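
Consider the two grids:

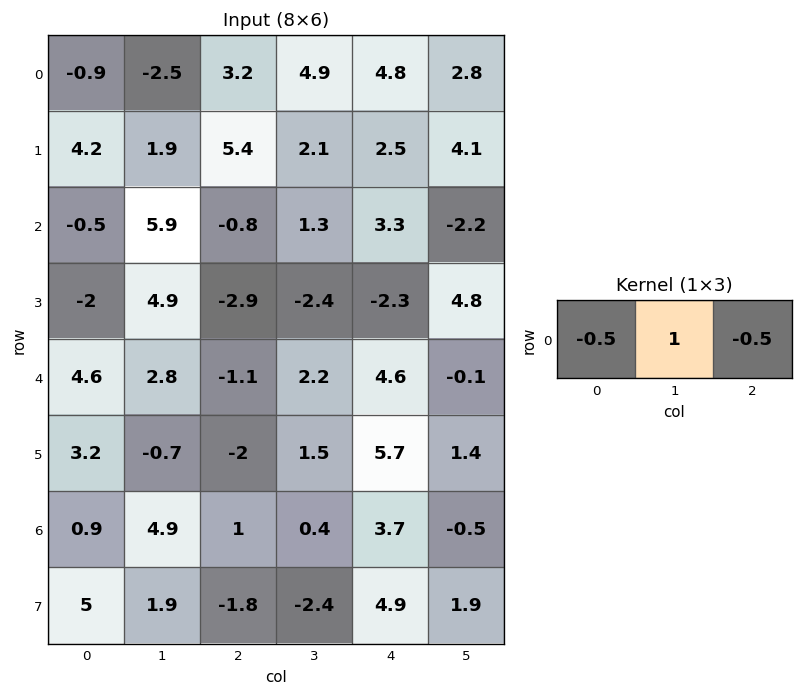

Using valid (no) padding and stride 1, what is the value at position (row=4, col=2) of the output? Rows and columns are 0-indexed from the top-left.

0.45

The receptive field on the input at this output position is [-1.1 2.2 4.6]. Elementwise product with the kernel and sum: -1.1·-0.5 + 2.2·1 + 4.6·-0.5.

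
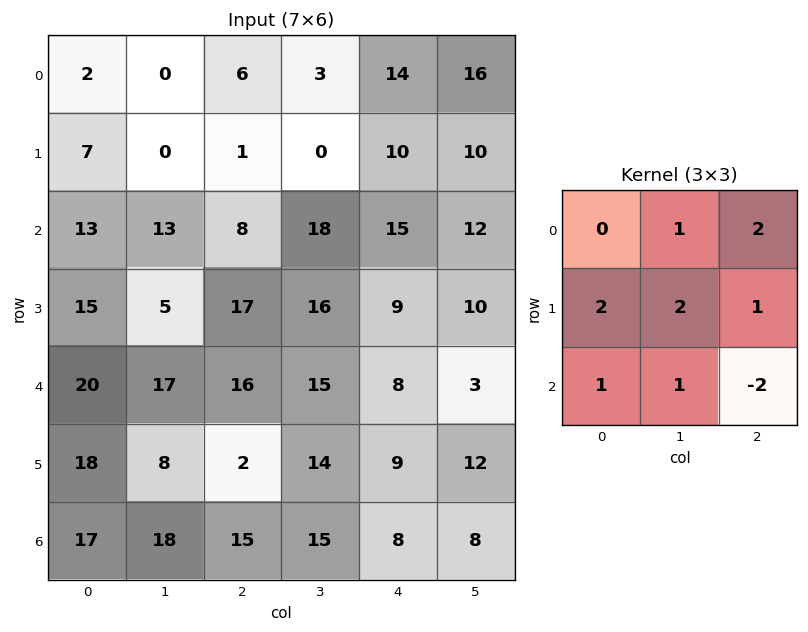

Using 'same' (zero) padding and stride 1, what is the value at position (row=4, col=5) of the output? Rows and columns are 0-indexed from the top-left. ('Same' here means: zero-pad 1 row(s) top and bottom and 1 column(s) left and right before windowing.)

53

The receptive field on the zero-padded input at this output position is [9 10 0 / 8 3 0 / 9 12 0]. Elementwise product with the kernel and sum: 10·1 + 0·2 + 8·2 + 3·2 + 0·1 + 9·1 + 12·1 + 0·-2.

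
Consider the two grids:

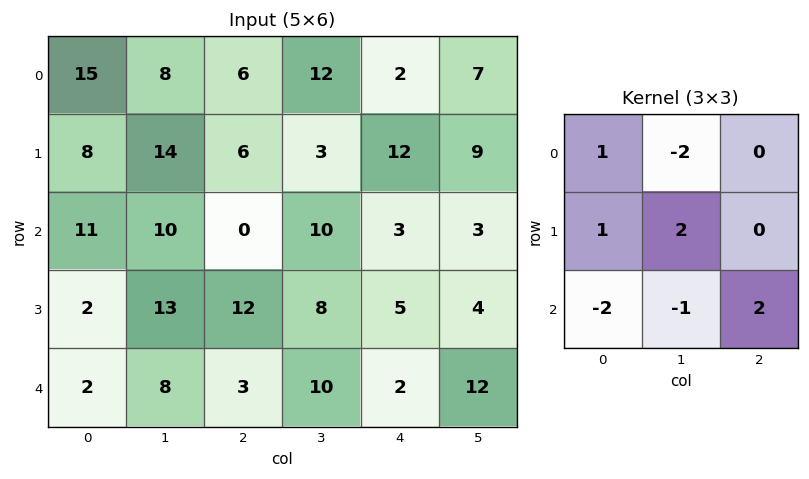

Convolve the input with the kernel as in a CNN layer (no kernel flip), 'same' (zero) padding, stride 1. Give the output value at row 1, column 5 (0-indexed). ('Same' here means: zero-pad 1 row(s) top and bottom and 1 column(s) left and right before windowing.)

The receptive field on the zero-padded input at this output position is [2 7 0 / 12 9 0 / 3 3 0]. Elementwise product with the kernel and sum: 2·1 + 7·-2 + 12·1 + 9·2 + 3·-2 + 3·-1 + 0·2.

9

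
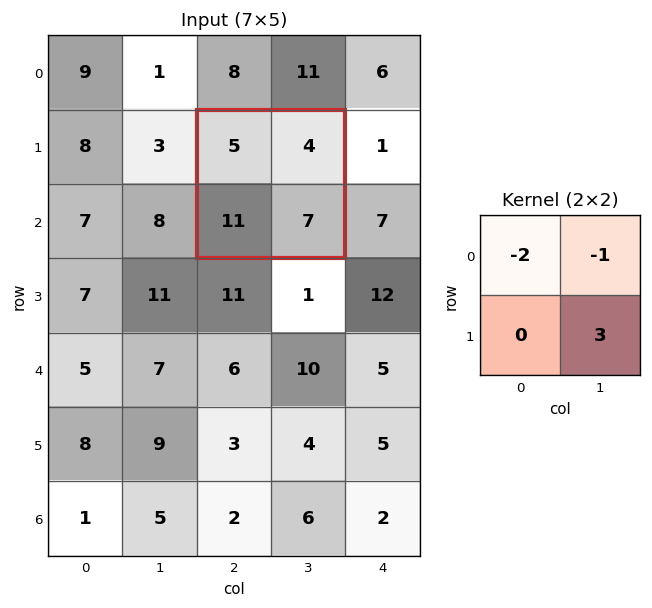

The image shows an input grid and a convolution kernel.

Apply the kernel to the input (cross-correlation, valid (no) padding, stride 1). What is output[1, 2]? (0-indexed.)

The receptive field on the input at this output position is [5 4 / 11 7]. Elementwise product with the kernel and sum: 5·-2 + 4·-1 + 7·3.

7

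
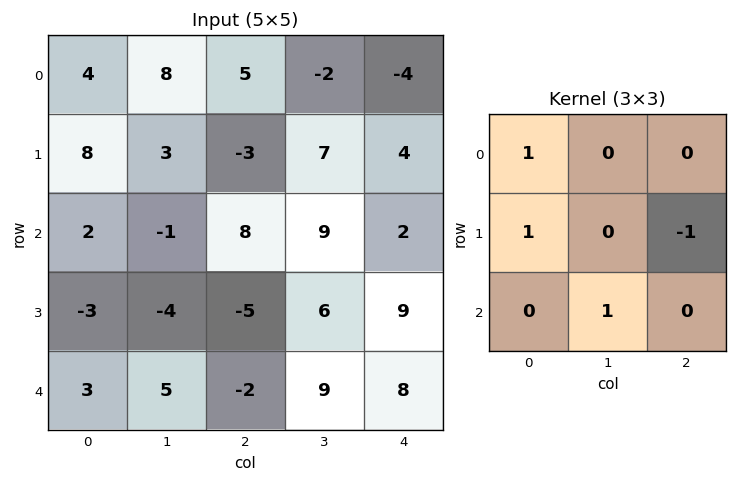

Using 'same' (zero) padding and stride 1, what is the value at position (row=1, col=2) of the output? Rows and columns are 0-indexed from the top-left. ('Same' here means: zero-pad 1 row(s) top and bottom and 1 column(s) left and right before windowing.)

The receptive field on the zero-padded input at this output position is [8 5 -2 / 3 -3 7 / -1 8 9]. Elementwise product with the kernel and sum: 8·1 + 3·1 + 7·-1 + 8·1.

12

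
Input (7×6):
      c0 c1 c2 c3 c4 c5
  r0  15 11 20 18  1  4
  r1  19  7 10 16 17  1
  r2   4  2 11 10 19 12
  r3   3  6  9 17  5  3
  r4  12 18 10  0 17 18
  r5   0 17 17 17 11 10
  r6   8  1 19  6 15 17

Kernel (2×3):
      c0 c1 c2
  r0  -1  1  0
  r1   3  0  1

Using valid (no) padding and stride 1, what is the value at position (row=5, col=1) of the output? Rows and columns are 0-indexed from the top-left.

9

The receptive field on the input at this output position is [17 17 17 / 1 19 6]. Elementwise product with the kernel and sum: 17·-1 + 17·1 + 1·3 + 6·1.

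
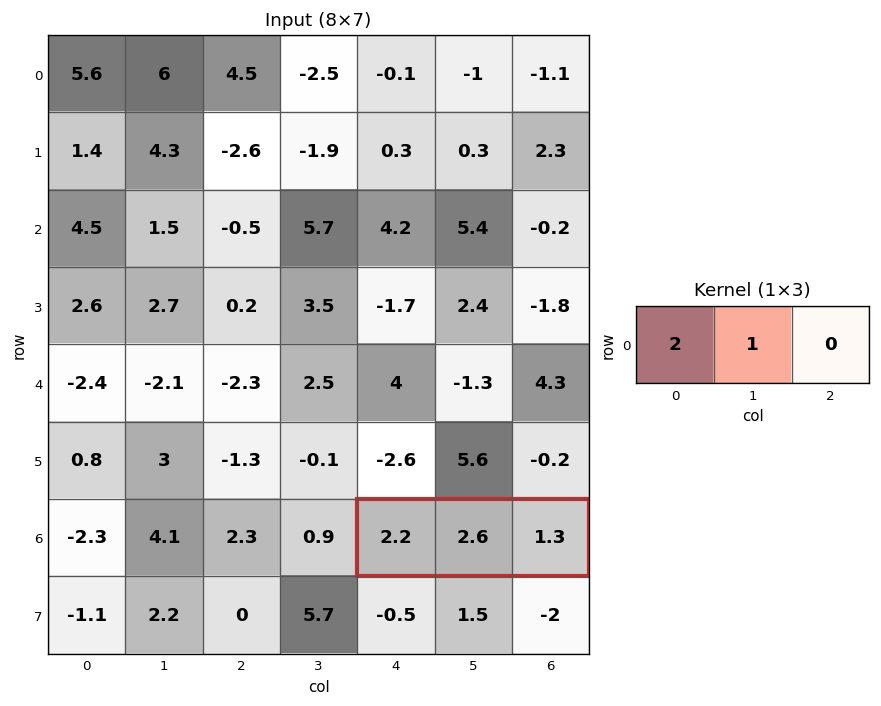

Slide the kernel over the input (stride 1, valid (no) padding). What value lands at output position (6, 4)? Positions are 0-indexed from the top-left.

7

The receptive field on the input at this output position is [2.2 2.6 1.3]. Elementwise product with the kernel and sum: 2.2·2 + 2.6·1.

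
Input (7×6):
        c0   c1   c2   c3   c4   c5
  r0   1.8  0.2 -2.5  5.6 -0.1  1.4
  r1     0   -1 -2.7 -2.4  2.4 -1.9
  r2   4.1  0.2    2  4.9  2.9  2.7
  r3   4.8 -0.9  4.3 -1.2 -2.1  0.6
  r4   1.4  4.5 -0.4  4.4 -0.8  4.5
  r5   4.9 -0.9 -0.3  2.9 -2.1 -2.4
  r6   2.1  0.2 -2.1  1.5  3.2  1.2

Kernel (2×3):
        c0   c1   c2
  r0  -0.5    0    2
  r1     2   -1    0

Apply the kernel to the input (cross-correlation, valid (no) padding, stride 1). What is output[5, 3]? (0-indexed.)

-6.45

The receptive field on the input at this output position is [2.9 -2.1 -2.4 / 1.5 3.2 1.2]. Elementwise product with the kernel and sum: 2.9·-0.5 + -2.4·2 + 1.5·2 + 3.2·-1.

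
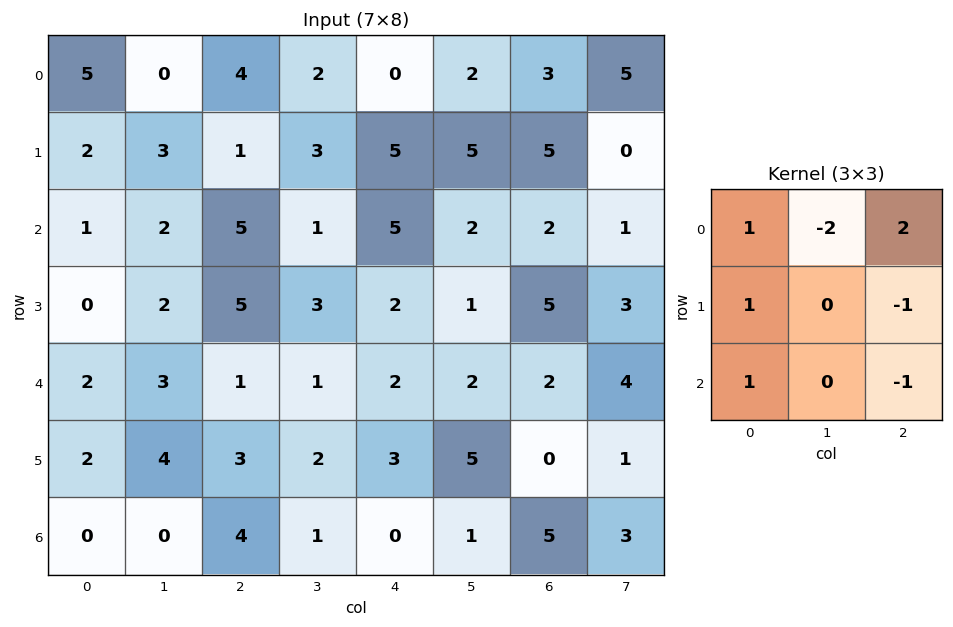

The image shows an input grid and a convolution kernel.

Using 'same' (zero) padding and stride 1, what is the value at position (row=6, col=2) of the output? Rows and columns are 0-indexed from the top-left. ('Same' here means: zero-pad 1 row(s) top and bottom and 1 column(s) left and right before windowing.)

1

The receptive field on the zero-padded input at this output position is [4 3 2 / 0 4 1 / 0 0 0]. Elementwise product with the kernel and sum: 4·1 + 3·-2 + 2·2 + 0·1 + 1·-1 + 0·1 + 0·-1.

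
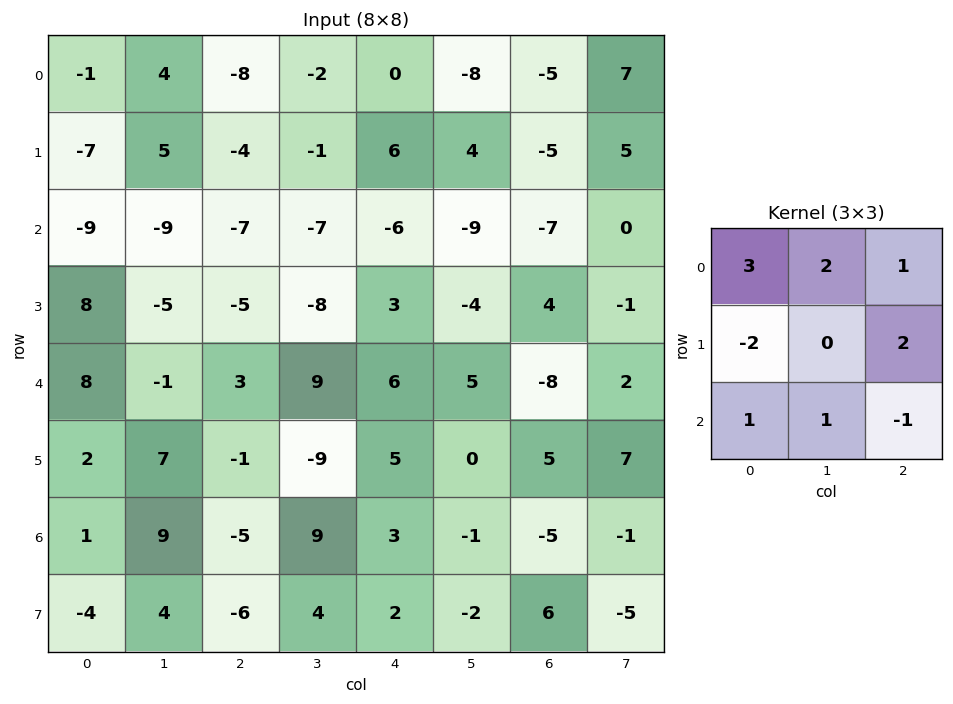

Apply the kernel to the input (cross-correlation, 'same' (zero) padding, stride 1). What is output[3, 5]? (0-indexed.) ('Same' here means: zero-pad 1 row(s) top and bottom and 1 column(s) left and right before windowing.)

-22

The receptive field on the zero-padded input at this output position is [-6 -9 -7 / 3 -4 4 / 6 5 -8]. Elementwise product with the kernel and sum: -6·3 + -9·2 + -7·1 + 3·-2 + 4·2 + 6·1 + 5·1 + -8·-1.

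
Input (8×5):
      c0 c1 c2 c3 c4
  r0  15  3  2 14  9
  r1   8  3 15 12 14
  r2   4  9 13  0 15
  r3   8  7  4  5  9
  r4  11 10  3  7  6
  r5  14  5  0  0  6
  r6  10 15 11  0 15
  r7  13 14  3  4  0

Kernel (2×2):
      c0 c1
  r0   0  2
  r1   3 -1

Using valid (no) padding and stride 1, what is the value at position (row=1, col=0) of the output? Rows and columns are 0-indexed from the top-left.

9

The receptive field on the input at this output position is [8 3 / 4 9]. Elementwise product with the kernel and sum: 3·2 + 4·3 + 9·-1.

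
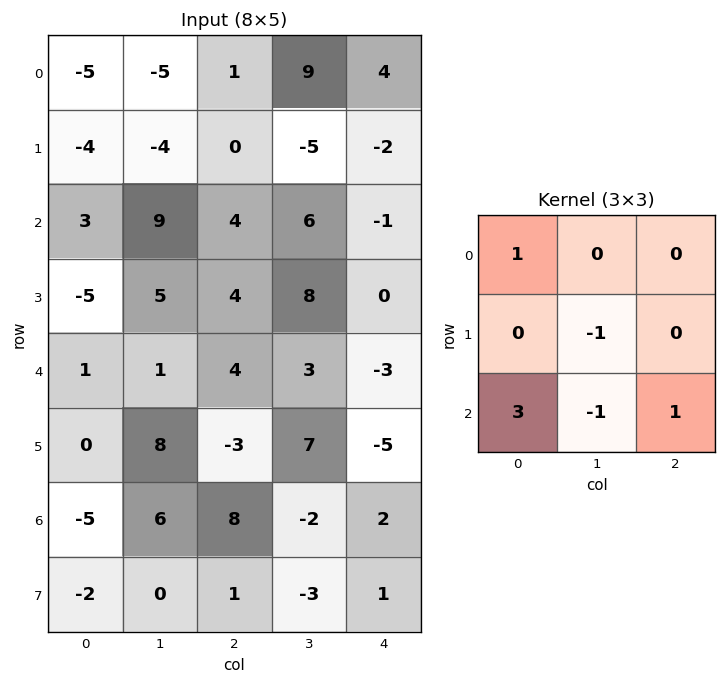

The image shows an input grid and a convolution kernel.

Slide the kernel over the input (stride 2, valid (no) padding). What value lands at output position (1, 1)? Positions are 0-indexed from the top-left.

The receptive field on the input at this output position is [4 6 -1 / 4 8 0 / 4 3 -3]. Elementwise product with the kernel and sum: 4·1 + 8·-1 + 4·3 + 3·-1 + -3·1.

2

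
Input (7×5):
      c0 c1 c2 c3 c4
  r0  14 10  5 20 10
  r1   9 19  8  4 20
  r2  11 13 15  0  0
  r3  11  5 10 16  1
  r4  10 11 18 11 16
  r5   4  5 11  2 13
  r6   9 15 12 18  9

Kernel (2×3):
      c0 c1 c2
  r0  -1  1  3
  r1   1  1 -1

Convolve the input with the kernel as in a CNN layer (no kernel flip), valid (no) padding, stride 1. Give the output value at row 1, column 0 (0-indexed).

43

The receptive field on the input at this output position is [9 19 8 / 11 13 15]. Elementwise product with the kernel and sum: 9·-1 + 19·1 + 8·3 + 11·1 + 13·1 + 15·-1.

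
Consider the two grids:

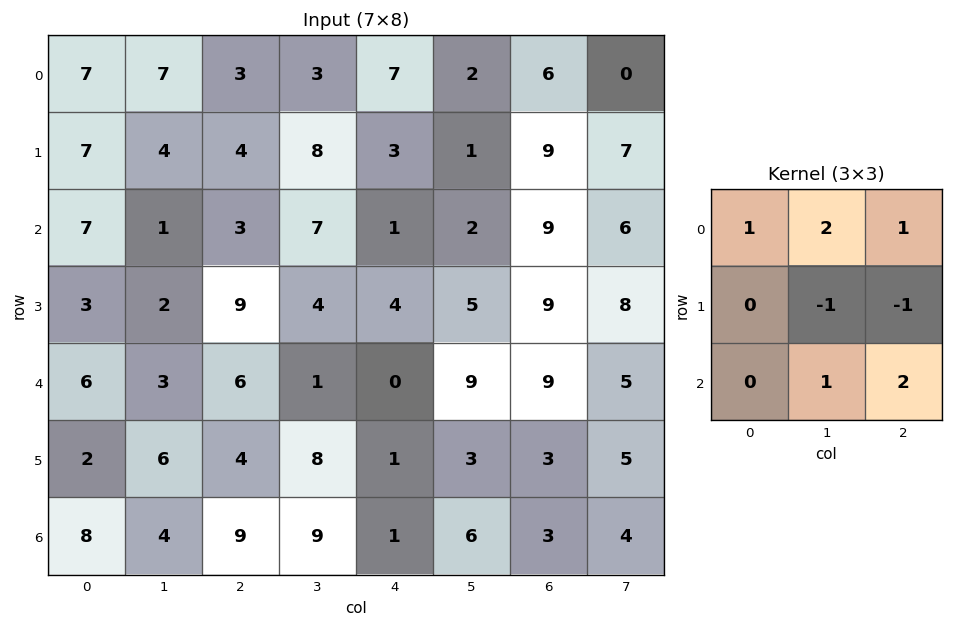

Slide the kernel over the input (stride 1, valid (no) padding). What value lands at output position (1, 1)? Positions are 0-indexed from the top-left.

The receptive field on the input at this output position is [4 4 8 / 1 3 7 / 2 9 4]. Elementwise product with the kernel and sum: 4·1 + 4·2 + 8·1 + 3·-1 + 7·-1 + 9·1 + 4·2.

27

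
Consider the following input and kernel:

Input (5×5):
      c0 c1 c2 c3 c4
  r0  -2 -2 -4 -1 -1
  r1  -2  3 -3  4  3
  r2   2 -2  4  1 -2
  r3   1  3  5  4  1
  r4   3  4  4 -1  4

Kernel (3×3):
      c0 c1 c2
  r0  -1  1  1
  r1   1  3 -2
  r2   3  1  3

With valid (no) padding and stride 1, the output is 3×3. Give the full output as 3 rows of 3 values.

25 -16 12
11 32 43
25 30 33

Output[0,0]: The receptive field on the input at this output position is [-2 -2 -4 / -2 3 -3 / 2 -2 4]. Elementwise product with the kernel and sum: -2·-1 + -2·1 + -4·1 + -2·1 + 3·3 + -3·-2 + 2·3 + -2·1 + 4·3.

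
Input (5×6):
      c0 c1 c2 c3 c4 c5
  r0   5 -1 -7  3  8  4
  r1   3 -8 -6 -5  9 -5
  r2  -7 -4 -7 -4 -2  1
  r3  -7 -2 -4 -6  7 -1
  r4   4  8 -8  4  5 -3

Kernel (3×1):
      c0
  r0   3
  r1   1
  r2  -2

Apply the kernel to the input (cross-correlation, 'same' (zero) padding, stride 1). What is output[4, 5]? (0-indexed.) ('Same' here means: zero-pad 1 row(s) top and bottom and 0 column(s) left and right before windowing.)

-6

The receptive field on the zero-padded input at this output position is [-1 / -3 / 0]. Elementwise product with the kernel and sum: -1·3 + -3·1 + 0·-2.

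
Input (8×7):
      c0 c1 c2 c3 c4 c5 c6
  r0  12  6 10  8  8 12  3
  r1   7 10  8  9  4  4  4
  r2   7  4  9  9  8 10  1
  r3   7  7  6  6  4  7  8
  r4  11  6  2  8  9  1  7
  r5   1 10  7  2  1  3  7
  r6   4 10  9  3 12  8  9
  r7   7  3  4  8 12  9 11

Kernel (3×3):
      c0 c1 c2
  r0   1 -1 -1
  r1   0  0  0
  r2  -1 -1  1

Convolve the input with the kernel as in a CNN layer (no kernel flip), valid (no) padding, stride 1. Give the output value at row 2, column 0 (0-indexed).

The receptive field on the input at this output position is [7 4 9 / 7 7 6 / 11 6 2]. Elementwise product with the kernel and sum: 7·1 + 4·-1 + 9·-1 + 11·-1 + 6·-1 + 2·1.

-21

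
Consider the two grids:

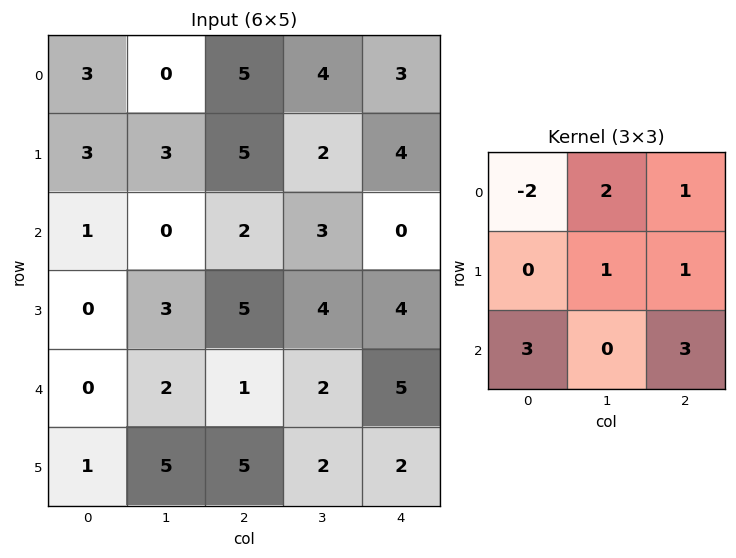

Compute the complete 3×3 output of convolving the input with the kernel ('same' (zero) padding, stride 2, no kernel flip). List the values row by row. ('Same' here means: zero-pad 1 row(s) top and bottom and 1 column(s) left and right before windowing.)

Output[0,0]: The receptive field on the zero-padded input at this output position is [0 0 0 / 0 3 0 / 0 3 3]. Elementwise product with the kernel and sum: 0·-2 + 0·2 + 0·1 + 3·1 + 0·1 + 0·3 + 3·3.

12 24 9
19 32 16
20 32 11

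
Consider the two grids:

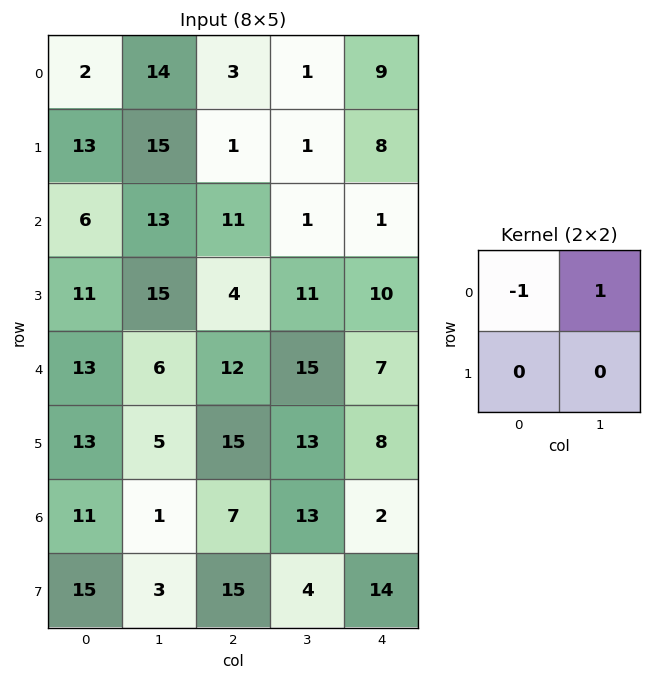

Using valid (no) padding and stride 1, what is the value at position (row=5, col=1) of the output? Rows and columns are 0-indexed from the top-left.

10

The receptive field on the input at this output position is [5 15 / 1 7]. Elementwise product with the kernel and sum: 5·-1 + 15·1.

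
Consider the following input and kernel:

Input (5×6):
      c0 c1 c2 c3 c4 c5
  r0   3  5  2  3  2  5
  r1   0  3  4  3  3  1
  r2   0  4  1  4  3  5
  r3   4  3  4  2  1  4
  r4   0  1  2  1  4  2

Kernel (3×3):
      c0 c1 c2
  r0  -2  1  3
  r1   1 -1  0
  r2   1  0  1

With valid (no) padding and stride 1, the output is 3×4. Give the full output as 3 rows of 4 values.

Output[0,0]: The receptive field on the input at this output position is [3 5 2 / 0 3 4 / 0 4 1]. Elementwise product with the kernel and sum: 3·-2 + 5·1 + 2·3 + 0·1 + 3·-1 + 0·1 + 1·1.
Output[0,1]: The receptive field on the input at this output position is [5 2 3 / 3 4 3 / 4 1 4]. Elementwise product with the kernel and sum: 5·-2 + 2·1 + 3·3 + 3·1 + 4·-1 + 4·1 + 4·1.

3 8 10 20
19 15 6 7
10 6 19 14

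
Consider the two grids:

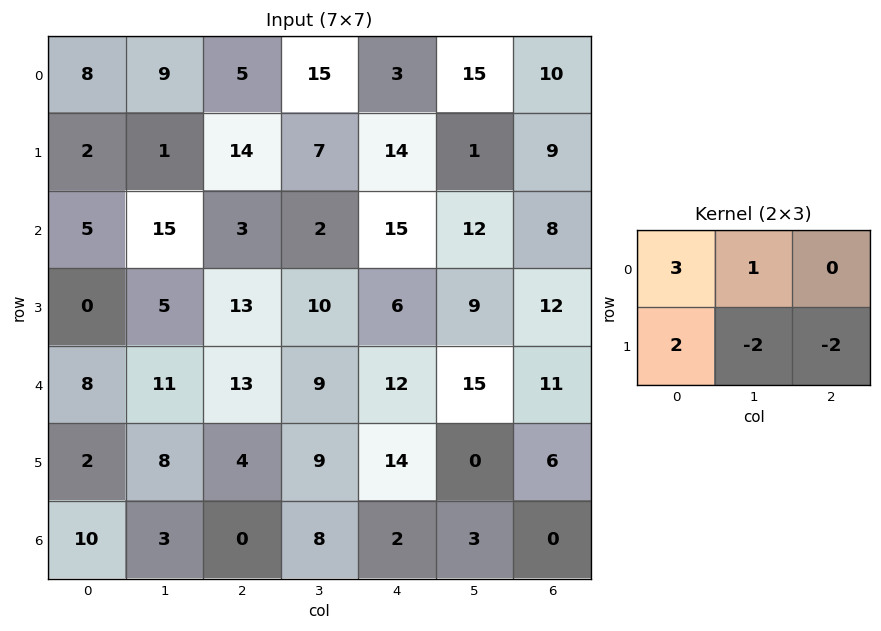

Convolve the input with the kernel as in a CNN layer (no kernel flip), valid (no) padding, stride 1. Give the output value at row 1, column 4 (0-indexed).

The receptive field on the input at this output position is [14 1 9 / 15 12 8]. Elementwise product with the kernel and sum: 14·3 + 1·1 + 15·2 + 12·-2 + 8·-2.

33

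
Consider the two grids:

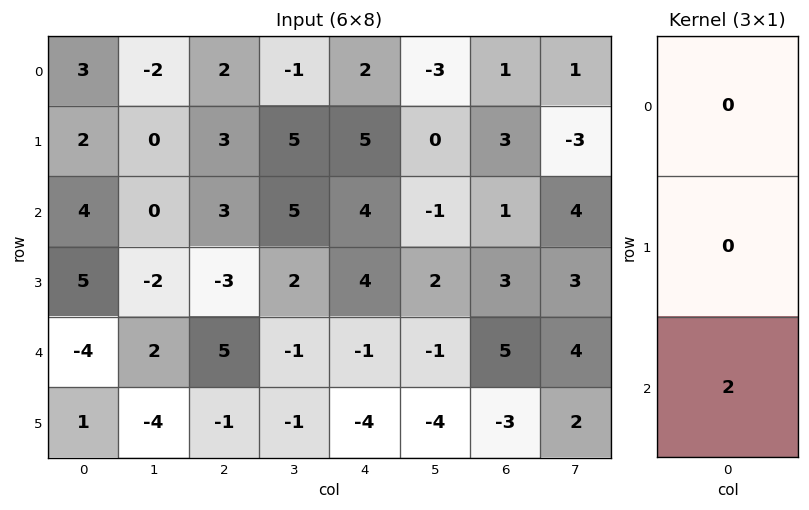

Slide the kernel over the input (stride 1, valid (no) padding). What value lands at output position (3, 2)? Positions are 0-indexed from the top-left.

-2

The receptive field on the input at this output position is [-3 / 5 / -1]. Elementwise product with the kernel and sum: -1·2.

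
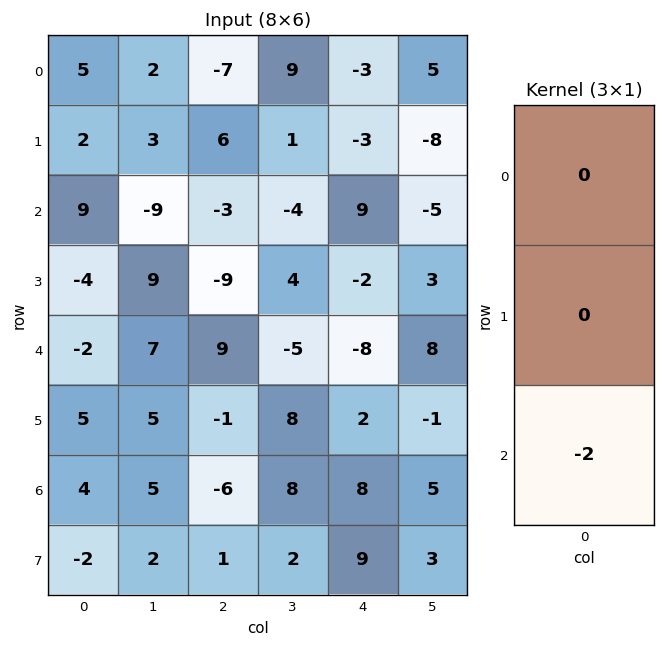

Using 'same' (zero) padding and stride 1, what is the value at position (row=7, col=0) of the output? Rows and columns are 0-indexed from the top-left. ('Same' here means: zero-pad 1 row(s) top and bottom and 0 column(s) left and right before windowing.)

0

The receptive field on the zero-padded input at this output position is [4 / -2 / 0]. Elementwise product with the kernel and sum: 0·-2.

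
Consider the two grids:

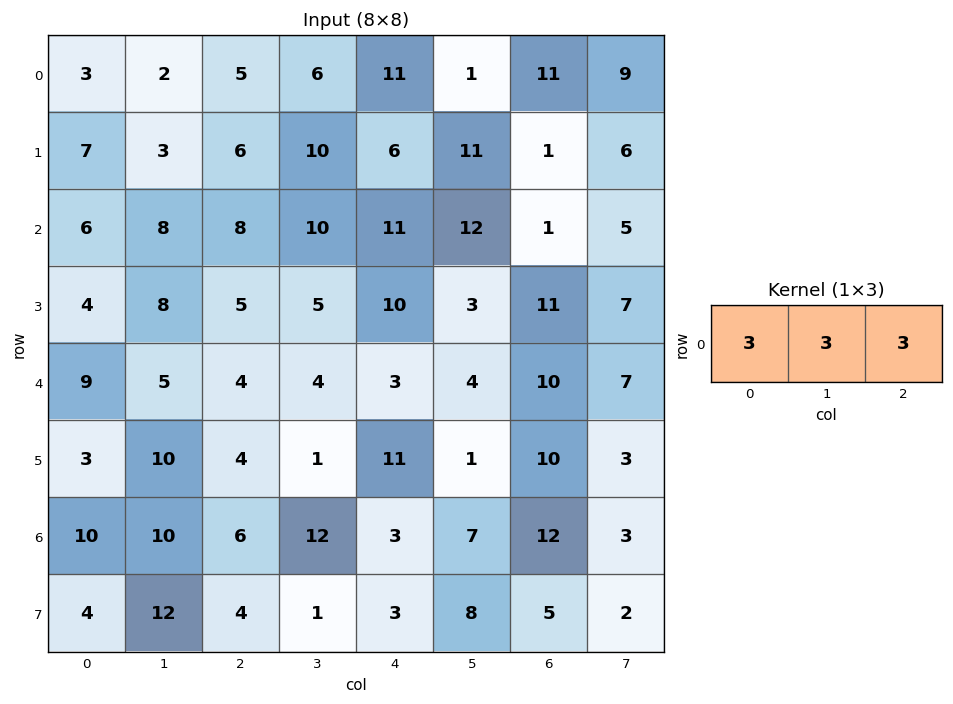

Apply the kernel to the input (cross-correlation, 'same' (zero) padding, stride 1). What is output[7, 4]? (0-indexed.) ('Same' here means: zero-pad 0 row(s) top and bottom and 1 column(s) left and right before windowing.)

The receptive field on the zero-padded input at this output position is [1 3 8]. Elementwise product with the kernel and sum: 1·3 + 3·3 + 8·3.

36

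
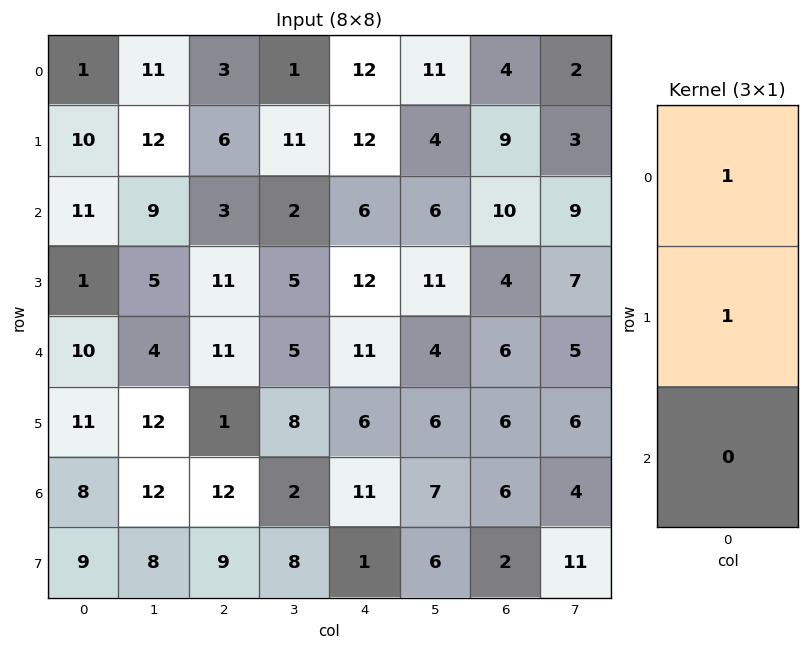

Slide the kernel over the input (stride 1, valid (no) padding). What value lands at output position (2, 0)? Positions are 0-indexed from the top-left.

The receptive field on the input at this output position is [11 / 1 / 10]. Elementwise product with the kernel and sum: 11·1 + 1·1.

12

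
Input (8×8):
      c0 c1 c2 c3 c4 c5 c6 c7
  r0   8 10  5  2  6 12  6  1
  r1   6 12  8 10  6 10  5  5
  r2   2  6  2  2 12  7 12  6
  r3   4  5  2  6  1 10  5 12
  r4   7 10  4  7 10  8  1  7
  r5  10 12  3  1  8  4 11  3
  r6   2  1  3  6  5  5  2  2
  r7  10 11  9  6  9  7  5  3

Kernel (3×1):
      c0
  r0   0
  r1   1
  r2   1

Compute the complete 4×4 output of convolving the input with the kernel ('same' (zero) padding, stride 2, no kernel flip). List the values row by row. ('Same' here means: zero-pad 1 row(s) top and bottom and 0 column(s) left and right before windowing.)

Output[0,0]: The receptive field on the zero-padded input at this output position is [0 / 8 / 6]. Elementwise product with the kernel and sum: 8·1 + 6·1.
Output[0,1]: The receptive field on the zero-padded input at this output position is [0 / 5 / 8]. Elementwise product with the kernel and sum: 5·1 + 8·1.

14 13 12 11
6 4 13 17
17 7 18 12
12 12 14 7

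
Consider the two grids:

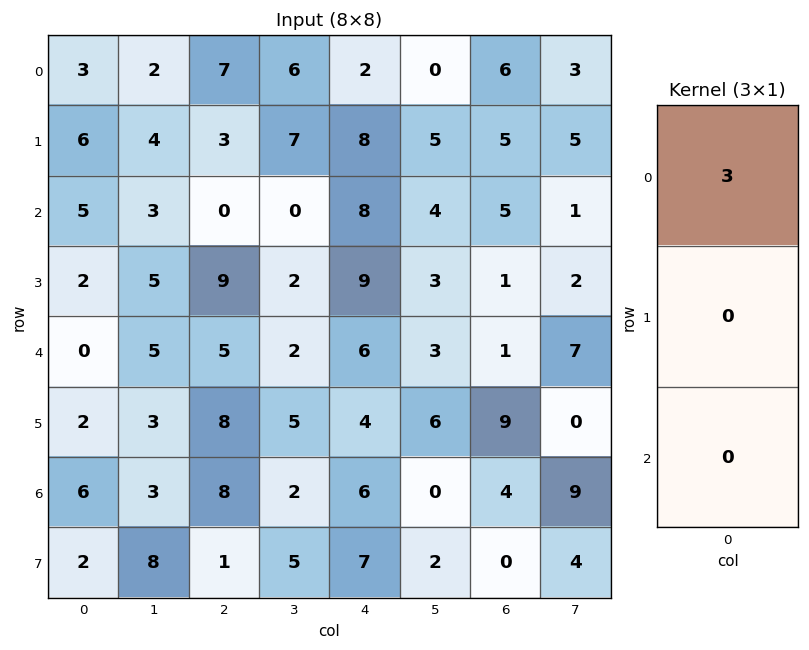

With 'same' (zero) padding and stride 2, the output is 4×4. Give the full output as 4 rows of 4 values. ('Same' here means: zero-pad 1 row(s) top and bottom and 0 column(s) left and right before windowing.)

0 0 0 0
18 9 24 15
6 27 27 3
6 24 12 27

Output[0,0]: The receptive field on the zero-padded input at this output position is [0 / 3 / 6]. Elementwise product with the kernel and sum: 0·3.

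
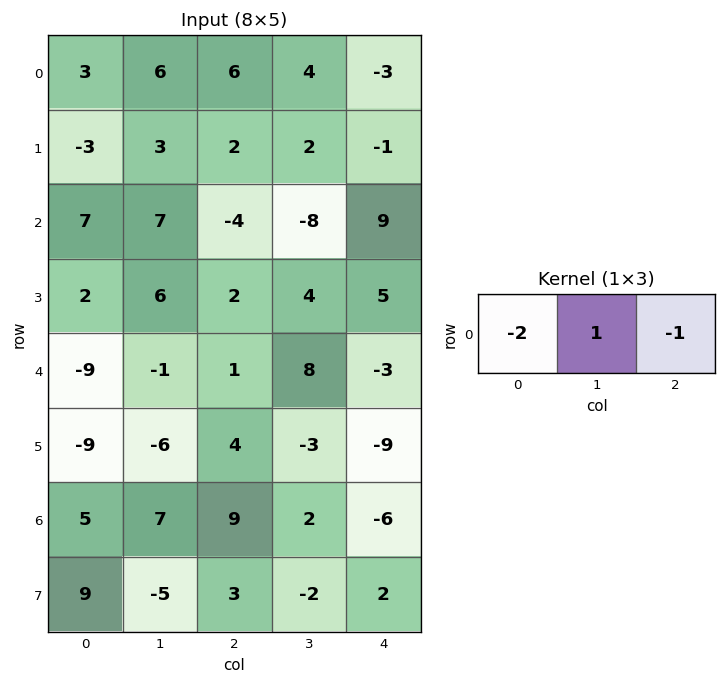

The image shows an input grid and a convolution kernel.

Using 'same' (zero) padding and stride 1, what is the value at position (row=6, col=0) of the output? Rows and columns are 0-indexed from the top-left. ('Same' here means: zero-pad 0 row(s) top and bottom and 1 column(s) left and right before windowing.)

The receptive field on the zero-padded input at this output position is [0 5 7]. Elementwise product with the kernel and sum: 0·-2 + 5·1 + 7·-1.

-2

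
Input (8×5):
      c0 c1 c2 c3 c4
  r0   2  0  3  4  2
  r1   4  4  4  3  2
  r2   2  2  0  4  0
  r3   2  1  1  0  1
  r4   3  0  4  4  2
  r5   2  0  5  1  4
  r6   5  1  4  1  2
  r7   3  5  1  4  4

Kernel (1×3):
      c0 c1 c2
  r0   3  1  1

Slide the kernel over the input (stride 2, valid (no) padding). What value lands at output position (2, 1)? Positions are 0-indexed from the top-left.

The receptive field on the input at this output position is [4 4 2]. Elementwise product with the kernel and sum: 4·3 + 4·1 + 2·1.

18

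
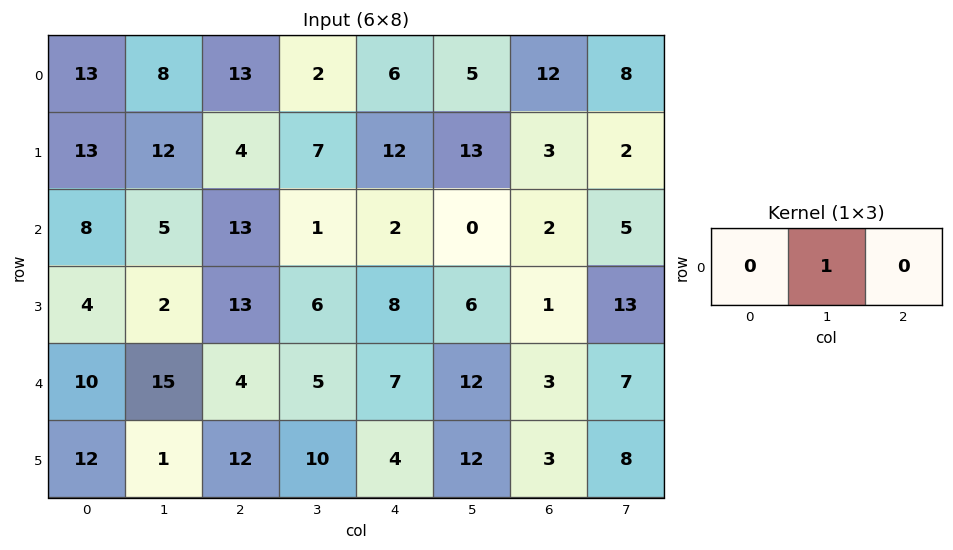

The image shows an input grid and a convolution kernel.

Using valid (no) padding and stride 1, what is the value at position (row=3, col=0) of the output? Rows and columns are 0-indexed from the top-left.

The receptive field on the input at this output position is [4 2 13]. Elementwise product with the kernel and sum: 2·1.

2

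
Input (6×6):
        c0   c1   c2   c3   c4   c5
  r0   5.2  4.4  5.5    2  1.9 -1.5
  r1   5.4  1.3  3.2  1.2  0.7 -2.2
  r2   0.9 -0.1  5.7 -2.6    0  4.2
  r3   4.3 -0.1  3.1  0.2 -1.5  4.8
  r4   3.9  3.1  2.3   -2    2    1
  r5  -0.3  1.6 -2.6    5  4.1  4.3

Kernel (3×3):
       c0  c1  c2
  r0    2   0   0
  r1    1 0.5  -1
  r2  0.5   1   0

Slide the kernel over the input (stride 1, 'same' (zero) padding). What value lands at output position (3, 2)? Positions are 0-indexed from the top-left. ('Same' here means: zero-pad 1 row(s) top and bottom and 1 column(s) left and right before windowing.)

4.9

The receptive field on the zero-padded input at this output position is [-0.1 5.7 -2.6 / -0.1 3.1 0.2 / 3.1 2.3 -2]. Elementwise product with the kernel and sum: -0.1·2 + -0.1·1 + 3.1·0.5 + 0.2·-1 + 3.1·0.5 + 2.3·1.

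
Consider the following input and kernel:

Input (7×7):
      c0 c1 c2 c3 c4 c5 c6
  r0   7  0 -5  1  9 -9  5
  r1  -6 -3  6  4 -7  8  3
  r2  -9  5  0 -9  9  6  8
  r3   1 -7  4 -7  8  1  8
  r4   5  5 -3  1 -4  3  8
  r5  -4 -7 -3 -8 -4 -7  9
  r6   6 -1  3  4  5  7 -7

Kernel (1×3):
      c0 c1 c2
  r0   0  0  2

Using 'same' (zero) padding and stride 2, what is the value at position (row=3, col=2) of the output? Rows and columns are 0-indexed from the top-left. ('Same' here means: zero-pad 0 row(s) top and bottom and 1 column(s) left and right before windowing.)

14

The receptive field on the zero-padded input at this output position is [4 5 7]. Elementwise product with the kernel and sum: 7·2.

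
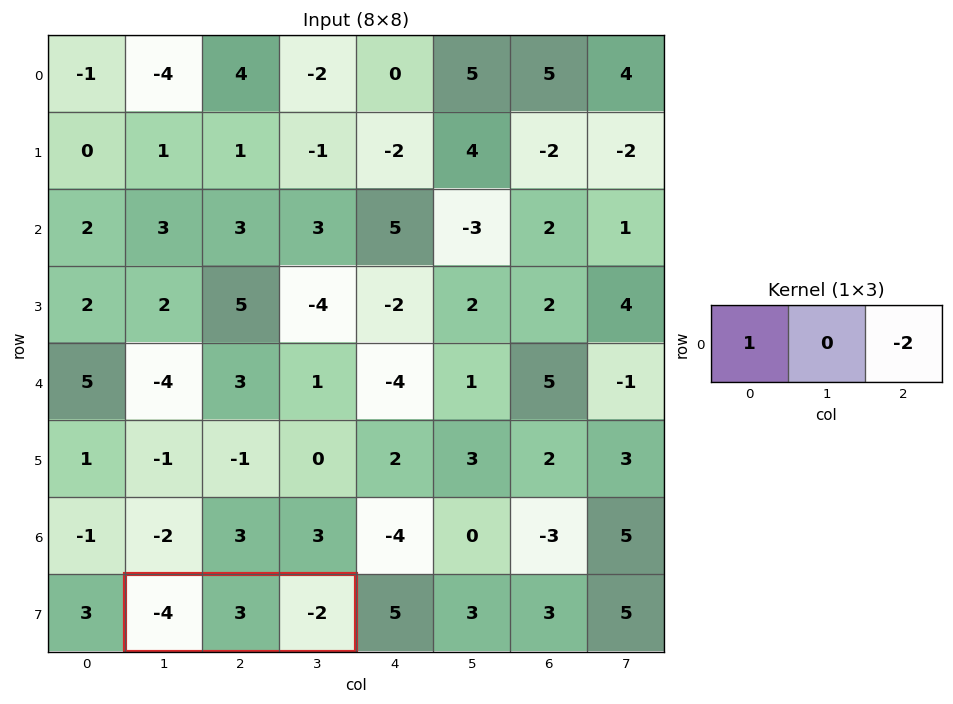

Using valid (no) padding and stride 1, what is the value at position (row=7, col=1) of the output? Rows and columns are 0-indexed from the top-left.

0

The receptive field on the input at this output position is [-4 3 -2]. Elementwise product with the kernel and sum: -4·1 + -2·-2.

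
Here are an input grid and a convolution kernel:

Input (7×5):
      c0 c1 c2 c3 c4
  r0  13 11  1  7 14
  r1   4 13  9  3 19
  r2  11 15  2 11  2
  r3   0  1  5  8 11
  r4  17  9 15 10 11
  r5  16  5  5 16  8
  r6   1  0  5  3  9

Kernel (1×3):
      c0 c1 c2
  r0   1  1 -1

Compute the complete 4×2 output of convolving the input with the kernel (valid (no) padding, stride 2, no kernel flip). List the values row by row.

23 -6
24 11
11 14
-4 -1

Output[0,0]: The receptive field on the input at this output position is [13 11 1]. Elementwise product with the kernel and sum: 13·1 + 11·1 + 1·-1.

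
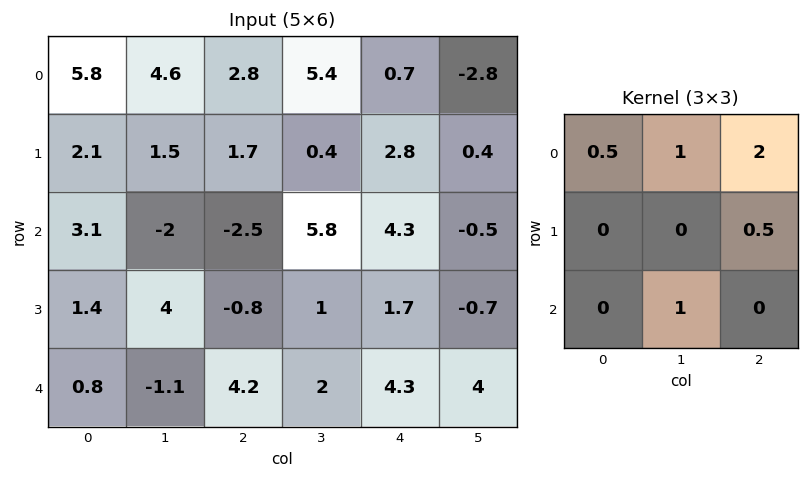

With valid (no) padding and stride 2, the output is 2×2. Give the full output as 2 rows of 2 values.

Output[0,0]: The receptive field on the input at this output position is [5.8 4.6 2.8 / 2.1 1.5 1.7 / 3.1 -2 -2.5]. Elementwise product with the kernel and sum: 5.8·0.5 + 4.6·1 + 2.8·2 + 1.7·0.5 + -2·1.
Output[0,1]: The receptive field on the input at this output position is [2.8 5.4 0.7 / 1.7 0.4 2.8 / -2.5 5.8 4.3]. Elementwise product with the kernel and sum: 2.8·0.5 + 5.4·1 + 0.7·2 + 2.8·0.5 + 5.8·1.

11.95 15.4
-6.95 16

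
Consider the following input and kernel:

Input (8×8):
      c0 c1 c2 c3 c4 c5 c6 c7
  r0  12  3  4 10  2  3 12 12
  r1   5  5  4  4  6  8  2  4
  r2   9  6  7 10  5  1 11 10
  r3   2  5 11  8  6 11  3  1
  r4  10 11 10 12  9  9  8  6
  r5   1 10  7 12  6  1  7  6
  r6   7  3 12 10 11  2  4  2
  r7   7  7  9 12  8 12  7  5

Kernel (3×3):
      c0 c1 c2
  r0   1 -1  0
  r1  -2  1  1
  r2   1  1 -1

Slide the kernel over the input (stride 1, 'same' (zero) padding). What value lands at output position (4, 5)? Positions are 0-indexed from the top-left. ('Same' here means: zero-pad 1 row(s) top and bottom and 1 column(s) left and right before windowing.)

The receptive field on the zero-padded input at this output position is [6 11 3 / 9 9 8 / 6 1 7]. Elementwise product with the kernel and sum: 6·1 + 11·-1 + 9·-2 + 9·1 + 8·1 + 6·1 + 1·1 + 7·-1.

-6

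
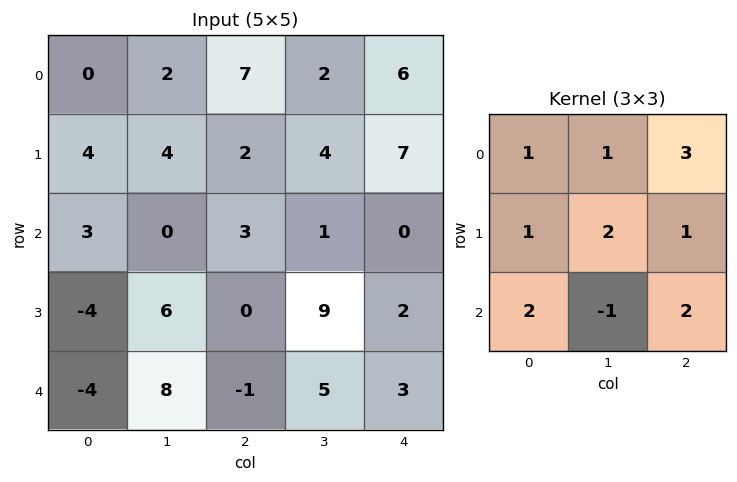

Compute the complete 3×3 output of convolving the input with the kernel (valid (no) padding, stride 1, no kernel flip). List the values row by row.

Output[0,0]: The receptive field on the input at this output position is [0 2 7 / 4 4 2 / 3 0 3]. Elementwise product with the kernel and sum: 0·1 + 2·1 + 7·3 + 4·1 + 4·2 + 2·1 + 3·2 + 0·-1 + 3·2.
Output[0,1]: The receptive field on the input at this output position is [2 7 2 / 4 2 4 / 0 3 1]. Elementwise product with the kernel and sum: 2·1 + 7·1 + 2·3 + 4·1 + 2·2 + 4·1 + 0·2 + 3·-1 + 1·2.

49 26 49
6 55 27
2 48 23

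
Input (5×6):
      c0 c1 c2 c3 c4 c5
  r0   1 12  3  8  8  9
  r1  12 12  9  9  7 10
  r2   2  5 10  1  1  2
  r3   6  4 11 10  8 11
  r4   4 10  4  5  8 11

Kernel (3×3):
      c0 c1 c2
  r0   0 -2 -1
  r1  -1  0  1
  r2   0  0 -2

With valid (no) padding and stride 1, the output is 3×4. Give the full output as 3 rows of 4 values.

Output[0,0]: The receptive field on the input at this output position is [1 12 3 / 12 12 9 / 2 5 10]. Elementwise product with the kernel and sum: 12·-2 + 3·-1 + 12·-1 + 9·1 + 10·-2.
Output[0,1]: The receptive field on the input at this output position is [12 3 8 / 12 9 9 / 5 10 1]. Elementwise product with the kernel and sum: 3·-2 + 8·-1 + 12·-1 + 9·1 + 1·-2.

-50 -19 -28 -28
-47 -51 -50 -45
-23 -25 -22 -25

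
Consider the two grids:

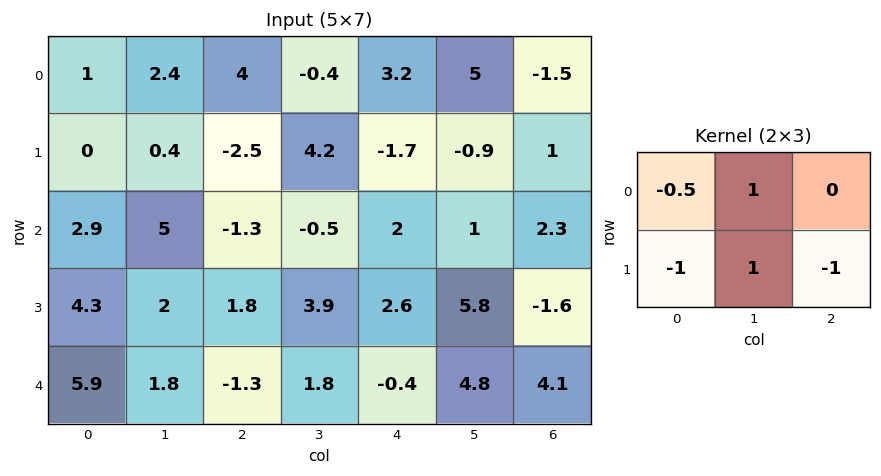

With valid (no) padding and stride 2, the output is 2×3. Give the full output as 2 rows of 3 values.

4.8 6 3.2
-0.55 -0.35 4.8

Output[0,0]: The receptive field on the input at this output position is [1 2.4 4 / 0 0.4 -2.5]. Elementwise product with the kernel and sum: 1·-0.5 + 2.4·1 + 0·-1 + 0.4·1 + -2.5·-1.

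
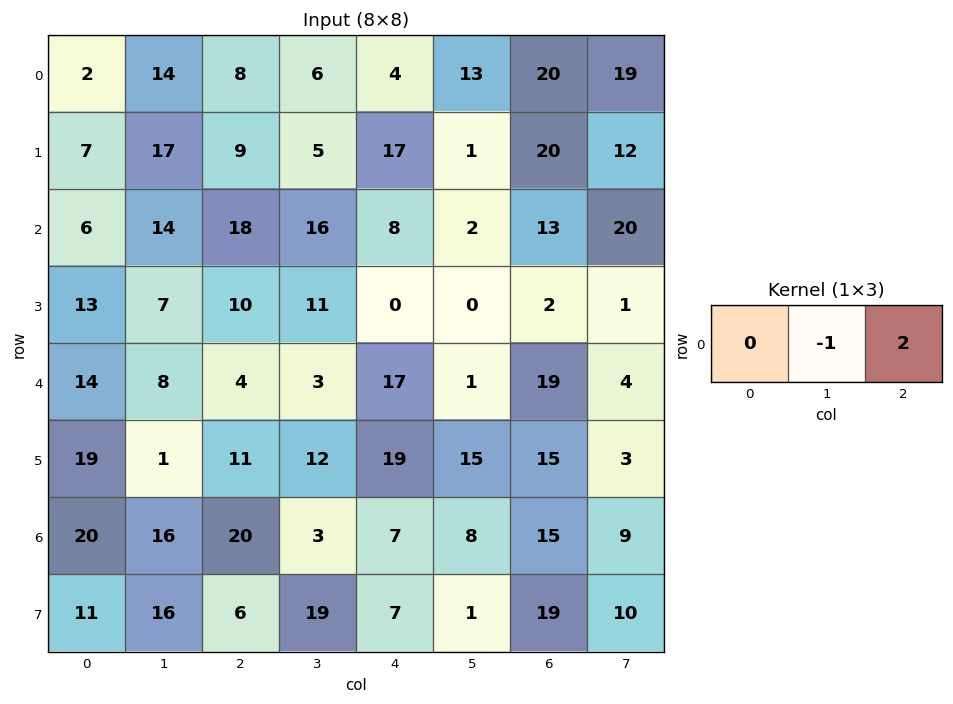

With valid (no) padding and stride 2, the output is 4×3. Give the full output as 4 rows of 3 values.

2 2 27
22 0 24
0 31 37
24 11 22

Output[0,0]: The receptive field on the input at this output position is [2 14 8]. Elementwise product with the kernel and sum: 14·-1 + 8·2.
Output[0,1]: The receptive field on the input at this output position is [8 6 4]. Elementwise product with the kernel and sum: 6·-1 + 4·2.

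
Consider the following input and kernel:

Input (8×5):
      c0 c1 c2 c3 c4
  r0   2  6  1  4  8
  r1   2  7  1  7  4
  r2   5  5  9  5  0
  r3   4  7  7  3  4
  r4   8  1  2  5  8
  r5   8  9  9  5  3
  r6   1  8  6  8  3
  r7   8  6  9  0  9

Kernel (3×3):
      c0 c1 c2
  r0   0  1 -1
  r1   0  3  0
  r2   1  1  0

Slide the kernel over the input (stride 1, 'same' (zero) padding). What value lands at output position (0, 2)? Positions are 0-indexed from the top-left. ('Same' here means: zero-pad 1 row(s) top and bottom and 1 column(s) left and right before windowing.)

The receptive field on the zero-padded input at this output position is [0 0 0 / 6 1 4 / 7 1 7]. Elementwise product with the kernel and sum: 0·1 + 0·-1 + 1·3 + 7·1 + 1·1.

11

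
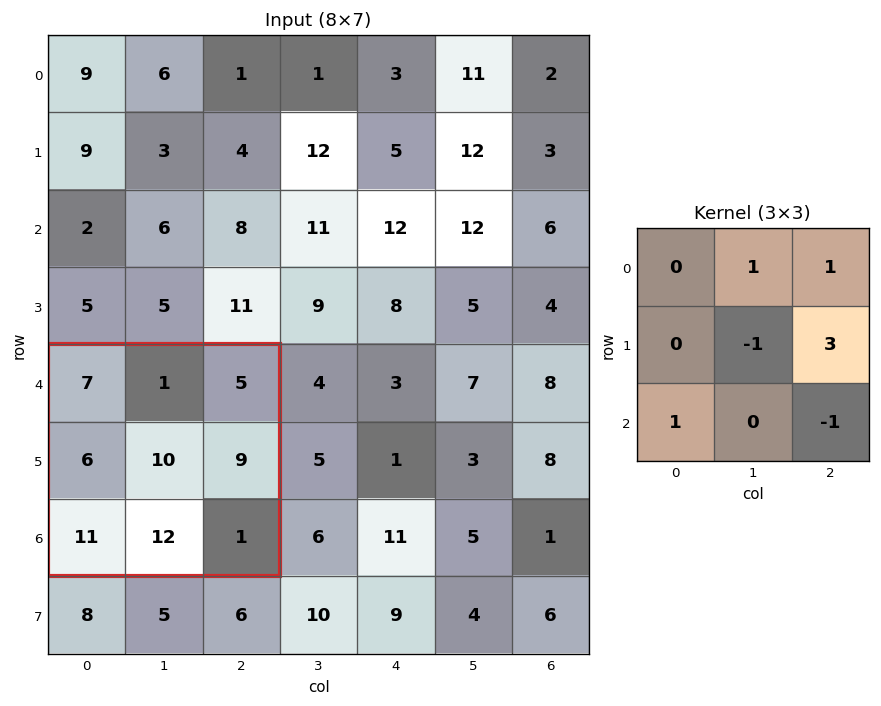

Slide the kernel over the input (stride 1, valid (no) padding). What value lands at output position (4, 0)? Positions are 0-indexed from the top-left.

The receptive field on the input at this output position is [7 1 5 / 6 10 9 / 11 12 1]. Elementwise product with the kernel and sum: 1·1 + 5·1 + 10·-1 + 9·3 + 11·1 + 1·-1.

33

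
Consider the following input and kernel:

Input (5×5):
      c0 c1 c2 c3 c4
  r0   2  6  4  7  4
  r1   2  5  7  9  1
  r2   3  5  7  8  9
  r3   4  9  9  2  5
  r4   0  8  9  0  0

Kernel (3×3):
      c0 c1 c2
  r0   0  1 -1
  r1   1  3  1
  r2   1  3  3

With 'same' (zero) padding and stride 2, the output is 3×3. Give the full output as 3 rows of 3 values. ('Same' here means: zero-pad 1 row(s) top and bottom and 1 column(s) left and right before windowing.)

33 78 31
50 74 53
3 42 5

Output[0,0]: The receptive field on the zero-padded input at this output position is [0 0 0 / 0 2 6 / 0 2 5]. Elementwise product with the kernel and sum: 0·1 + 0·-1 + 0·1 + 2·3 + 6·1 + 0·1 + 2·3 + 5·3.
Output[0,1]: The receptive field on the zero-padded input at this output position is [0 0 0 / 6 4 7 / 5 7 9]. Elementwise product with the kernel and sum: 0·1 + 0·-1 + 6·1 + 4·3 + 7·1 + 5·1 + 7·3 + 9·3.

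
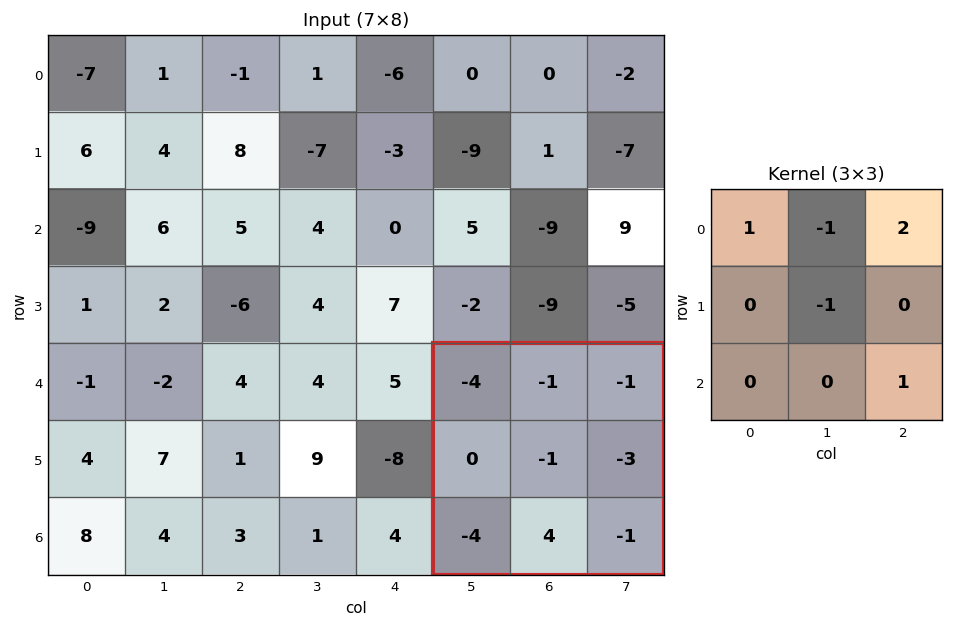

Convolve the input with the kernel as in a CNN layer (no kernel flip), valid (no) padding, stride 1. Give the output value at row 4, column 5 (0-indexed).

The receptive field on the input at this output position is [-4 -1 -1 / 0 -1 -3 / -4 4 -1]. Elementwise product with the kernel and sum: -4·1 + -1·-1 + -1·2 + -1·-1 + -1·1.

-5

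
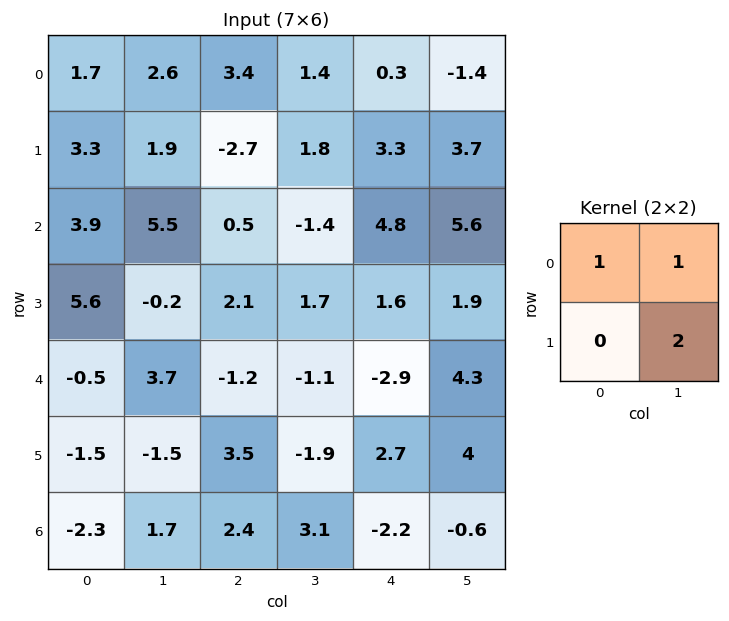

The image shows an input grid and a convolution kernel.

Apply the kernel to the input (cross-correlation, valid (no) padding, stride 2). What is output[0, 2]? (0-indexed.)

The receptive field on the input at this output position is [0.3 -1.4 / 3.3 3.7]. Elementwise product with the kernel and sum: 0.3·1 + -1.4·1 + 3.7·2.

6.3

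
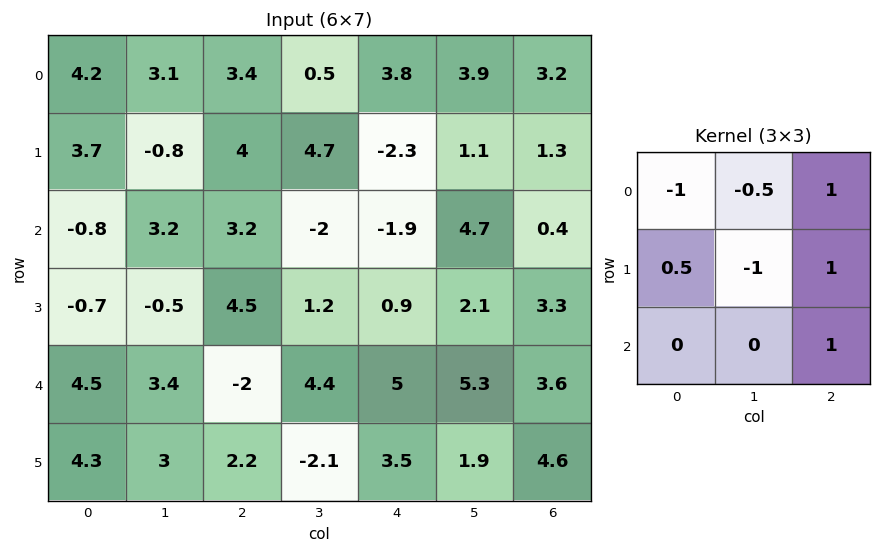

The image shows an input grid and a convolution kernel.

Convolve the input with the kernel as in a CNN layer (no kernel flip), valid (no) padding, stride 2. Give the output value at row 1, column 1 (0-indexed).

The receptive field on the input at this output position is [3.2 -2 -1.9 / 4.5 1.2 0.9 / -2 4.4 5]. Elementwise product with the kernel and sum: 3.2·-1 + -2·-0.5 + -1.9·1 + 4.5·0.5 + 1.2·-1 + 0.9·1 + 5·1.

2.85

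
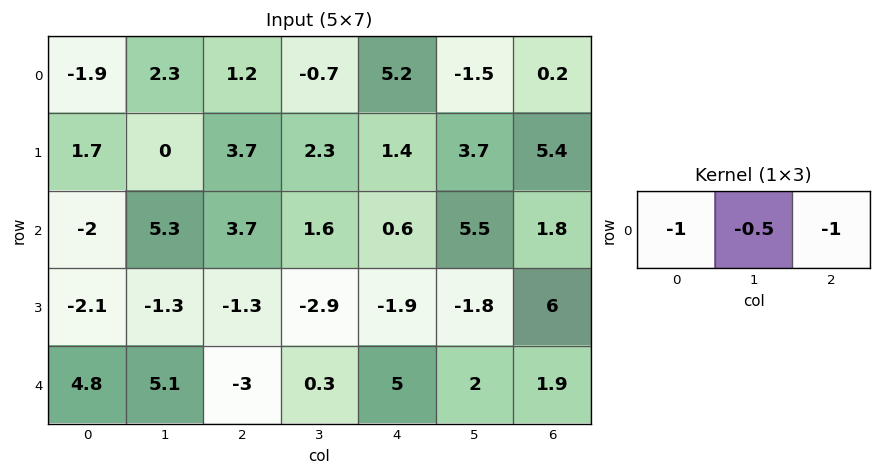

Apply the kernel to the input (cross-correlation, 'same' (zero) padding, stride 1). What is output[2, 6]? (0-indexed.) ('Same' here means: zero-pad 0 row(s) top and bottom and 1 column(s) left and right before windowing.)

The receptive field on the zero-padded input at this output position is [5.5 1.8 0]. Elementwise product with the kernel and sum: 5.5·-1 + 1.8·-0.5 + 0·-1.

-6.4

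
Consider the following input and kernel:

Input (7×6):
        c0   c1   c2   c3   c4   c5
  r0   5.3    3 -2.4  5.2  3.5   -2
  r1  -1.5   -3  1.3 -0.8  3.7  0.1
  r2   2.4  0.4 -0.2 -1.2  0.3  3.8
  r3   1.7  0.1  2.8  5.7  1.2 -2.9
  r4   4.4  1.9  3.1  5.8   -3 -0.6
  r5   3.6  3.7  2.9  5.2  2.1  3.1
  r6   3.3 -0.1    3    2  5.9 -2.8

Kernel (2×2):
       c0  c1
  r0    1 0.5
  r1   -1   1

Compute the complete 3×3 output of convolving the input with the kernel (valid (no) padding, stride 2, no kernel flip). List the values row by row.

5.3 -1.9 -1.1
1 2.1 -1.9
5.45 8.3 -2.3

Output[0,0]: The receptive field on the input at this output position is [5.3 3 / -1.5 -3]. Elementwise product with the kernel and sum: 5.3·1 + 3·0.5 + -1.5·-1 + -3·1.
Output[0,1]: The receptive field on the input at this output position is [-2.4 5.2 / 1.3 -0.8]. Elementwise product with the kernel and sum: -2.4·1 + 5.2·0.5 + 1.3·-1 + -0.8·1.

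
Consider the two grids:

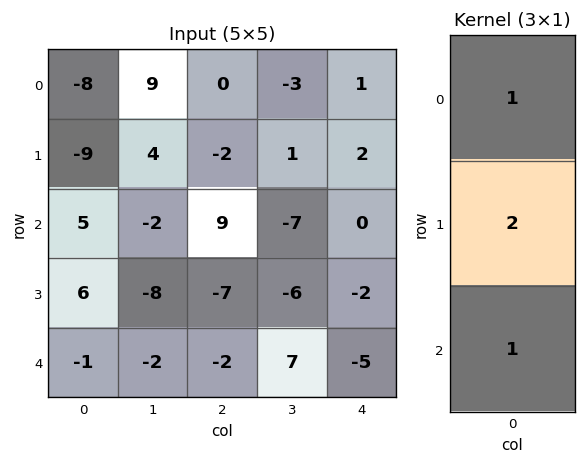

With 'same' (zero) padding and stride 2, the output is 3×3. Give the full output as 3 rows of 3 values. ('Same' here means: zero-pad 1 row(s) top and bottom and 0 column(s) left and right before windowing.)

-25 -2 4
7 9 0
4 -11 -12

Output[0,0]: The receptive field on the zero-padded input at this output position is [0 / -8 / -9]. Elementwise product with the kernel and sum: 0·1 + -8·2 + -9·1.
Output[0,1]: The receptive field on the zero-padded input at this output position is [0 / 0 / -2]. Elementwise product with the kernel and sum: 0·1 + 0·2 + -2·1.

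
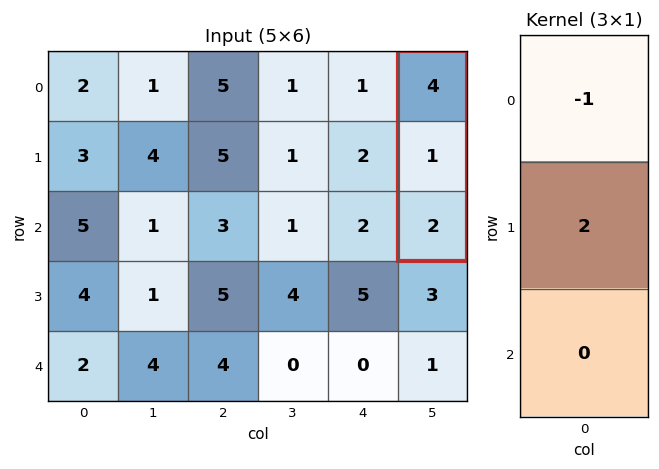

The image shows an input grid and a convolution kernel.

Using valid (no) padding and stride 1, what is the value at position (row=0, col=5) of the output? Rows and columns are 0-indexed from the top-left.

-2

The receptive field on the input at this output position is [4 / 1 / 2]. Elementwise product with the kernel and sum: 4·-1 + 1·2.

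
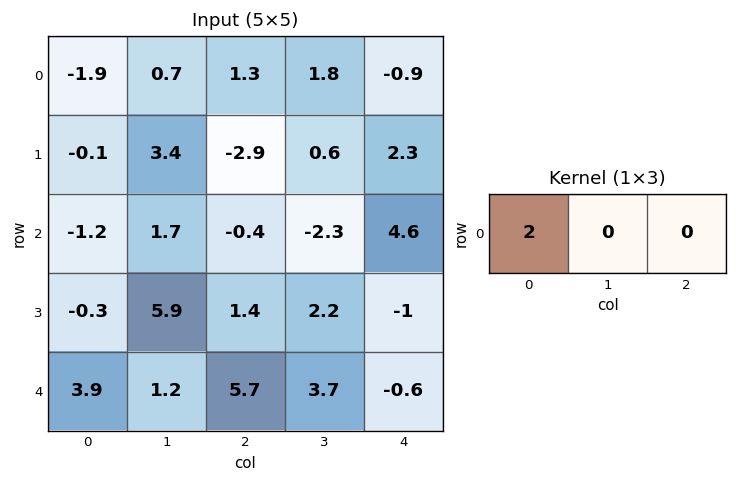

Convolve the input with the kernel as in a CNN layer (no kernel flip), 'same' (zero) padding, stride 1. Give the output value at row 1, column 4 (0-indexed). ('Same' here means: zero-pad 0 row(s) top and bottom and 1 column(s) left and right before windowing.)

The receptive field on the zero-padded input at this output position is [0.6 2.3 0]. Elementwise product with the kernel and sum: 0.6·2.

1.2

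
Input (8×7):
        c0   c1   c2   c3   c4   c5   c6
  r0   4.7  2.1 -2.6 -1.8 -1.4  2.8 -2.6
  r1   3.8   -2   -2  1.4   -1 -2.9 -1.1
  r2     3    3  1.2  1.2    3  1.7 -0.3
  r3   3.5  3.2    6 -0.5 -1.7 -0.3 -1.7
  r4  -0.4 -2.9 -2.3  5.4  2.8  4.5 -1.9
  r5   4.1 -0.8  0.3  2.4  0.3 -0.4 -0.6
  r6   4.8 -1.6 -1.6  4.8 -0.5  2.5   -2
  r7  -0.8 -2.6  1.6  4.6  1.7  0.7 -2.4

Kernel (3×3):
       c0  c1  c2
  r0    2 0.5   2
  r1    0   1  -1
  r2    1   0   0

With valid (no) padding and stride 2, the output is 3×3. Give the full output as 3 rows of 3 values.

8.25 -5.3 -5.4
6.7 7.9 10.45
-3.15 4.2 3.75

Output[0,0]: The receptive field on the input at this output position is [4.7 2.1 -2.6 / 3.8 -2 -2 / 3 3 1.2]. Elementwise product with the kernel and sum: 4.7·2 + 2.1·0.5 + -2.6·2 + -2·1 + -2·-1 + 3·1.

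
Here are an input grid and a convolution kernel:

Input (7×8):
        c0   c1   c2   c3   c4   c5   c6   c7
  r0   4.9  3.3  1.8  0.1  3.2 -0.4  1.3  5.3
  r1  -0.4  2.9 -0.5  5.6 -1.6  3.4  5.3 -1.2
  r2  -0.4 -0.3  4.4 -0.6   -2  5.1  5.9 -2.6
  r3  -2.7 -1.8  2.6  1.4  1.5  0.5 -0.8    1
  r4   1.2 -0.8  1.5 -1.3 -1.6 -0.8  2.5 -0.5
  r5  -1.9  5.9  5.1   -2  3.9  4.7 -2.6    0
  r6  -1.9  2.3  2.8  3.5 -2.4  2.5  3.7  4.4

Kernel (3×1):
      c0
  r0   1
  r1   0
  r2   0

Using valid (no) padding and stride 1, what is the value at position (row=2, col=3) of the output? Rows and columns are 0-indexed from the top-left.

The receptive field on the input at this output position is [-0.6 / 1.4 / -1.3]. Elementwise product with the kernel and sum: -0.6·1.

-0.6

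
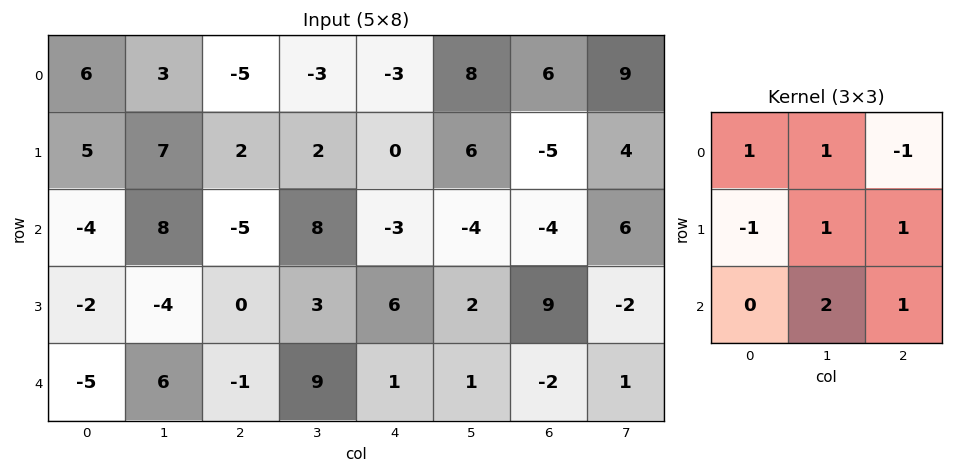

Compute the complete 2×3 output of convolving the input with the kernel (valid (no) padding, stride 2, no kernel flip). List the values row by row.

29 8 -12
18 34 2

Output[0,0]: The receptive field on the input at this output position is [6 3 -5 / 5 7 2 / -4 8 -5]. Elementwise product with the kernel and sum: 6·1 + 3·1 + -5·-1 + 5·-1 + 7·1 + 2·1 + 8·2 + -5·1.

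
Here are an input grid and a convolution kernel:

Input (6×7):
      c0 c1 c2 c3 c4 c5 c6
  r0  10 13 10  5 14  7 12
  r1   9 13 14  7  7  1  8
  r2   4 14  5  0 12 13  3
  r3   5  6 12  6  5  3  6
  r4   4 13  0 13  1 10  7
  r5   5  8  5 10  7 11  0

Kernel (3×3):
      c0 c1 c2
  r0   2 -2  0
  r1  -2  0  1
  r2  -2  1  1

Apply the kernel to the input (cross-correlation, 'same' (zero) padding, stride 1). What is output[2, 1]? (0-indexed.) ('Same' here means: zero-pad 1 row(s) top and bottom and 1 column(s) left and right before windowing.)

The receptive field on the zero-padded input at this output position is [9 13 14 / 4 14 5 / 5 6 12]. Elementwise product with the kernel and sum: 9·2 + 13·-2 + 4·-2 + 5·1 + 5·-2 + 6·1 + 12·1.

-3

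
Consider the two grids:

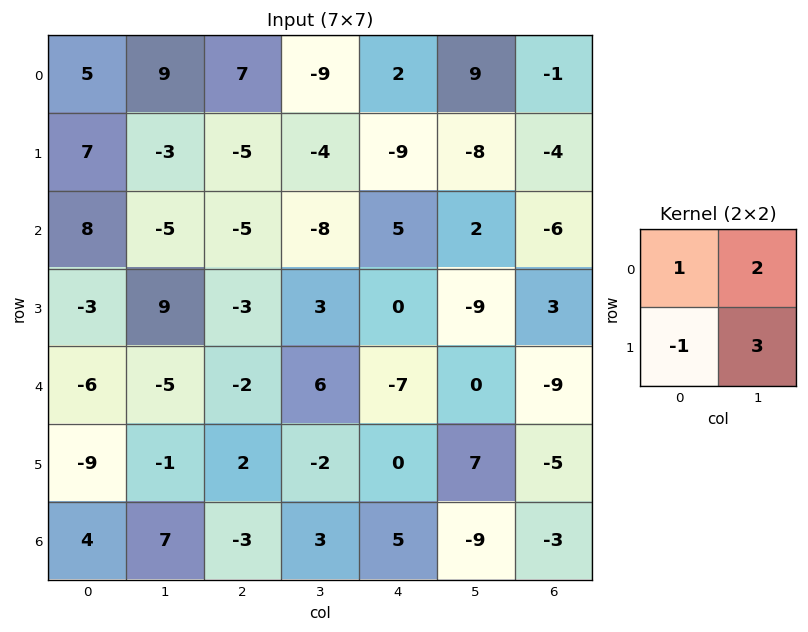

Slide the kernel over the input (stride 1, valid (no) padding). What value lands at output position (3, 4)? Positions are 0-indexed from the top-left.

The receptive field on the input at this output position is [0 -9 / -7 0]. Elementwise product with the kernel and sum: 0·1 + -9·2 + -7·-1 + 0·3.

-11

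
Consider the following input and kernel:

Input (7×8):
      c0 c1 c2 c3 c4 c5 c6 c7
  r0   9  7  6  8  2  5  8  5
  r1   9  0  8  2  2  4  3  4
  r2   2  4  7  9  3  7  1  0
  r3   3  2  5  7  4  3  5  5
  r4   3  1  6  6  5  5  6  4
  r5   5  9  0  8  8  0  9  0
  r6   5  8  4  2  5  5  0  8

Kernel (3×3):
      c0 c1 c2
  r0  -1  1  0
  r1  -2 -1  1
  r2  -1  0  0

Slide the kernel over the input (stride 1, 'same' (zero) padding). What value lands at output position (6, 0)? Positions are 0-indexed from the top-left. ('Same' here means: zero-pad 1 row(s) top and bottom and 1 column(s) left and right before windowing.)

8

The receptive field on the zero-padded input at this output position is [0 5 9 / 0 5 8 / 0 0 0]. Elementwise product with the kernel and sum: 0·-1 + 5·1 + 0·-2 + 5·-1 + 8·1 + 0·-1.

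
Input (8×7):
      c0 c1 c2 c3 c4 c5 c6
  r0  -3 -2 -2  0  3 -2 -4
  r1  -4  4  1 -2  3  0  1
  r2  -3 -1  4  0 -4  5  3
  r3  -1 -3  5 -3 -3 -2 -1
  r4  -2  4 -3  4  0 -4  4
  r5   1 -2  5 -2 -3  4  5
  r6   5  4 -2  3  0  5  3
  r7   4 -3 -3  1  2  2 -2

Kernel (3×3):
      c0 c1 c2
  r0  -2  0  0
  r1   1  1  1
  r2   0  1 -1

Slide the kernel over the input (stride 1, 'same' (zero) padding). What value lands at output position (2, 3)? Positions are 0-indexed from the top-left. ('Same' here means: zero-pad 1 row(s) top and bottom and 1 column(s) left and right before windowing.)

-2

The receptive field on the zero-padded input at this output position is [1 -2 3 / 4 0 -4 / 5 -3 -3]. Elementwise product with the kernel and sum: 1·-2 + 4·1 + 0·1 + -4·1 + -3·1 + -3·-1.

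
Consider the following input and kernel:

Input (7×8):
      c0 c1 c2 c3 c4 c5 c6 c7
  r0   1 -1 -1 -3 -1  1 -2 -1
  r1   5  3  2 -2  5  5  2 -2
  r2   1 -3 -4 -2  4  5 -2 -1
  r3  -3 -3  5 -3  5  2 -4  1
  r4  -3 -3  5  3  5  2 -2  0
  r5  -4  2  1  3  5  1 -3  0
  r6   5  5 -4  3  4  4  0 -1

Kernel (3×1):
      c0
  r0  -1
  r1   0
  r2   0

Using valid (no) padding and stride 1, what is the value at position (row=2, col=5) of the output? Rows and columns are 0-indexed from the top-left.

-5

The receptive field on the input at this output position is [5 / 2 / 2]. Elementwise product with the kernel and sum: 5·-1.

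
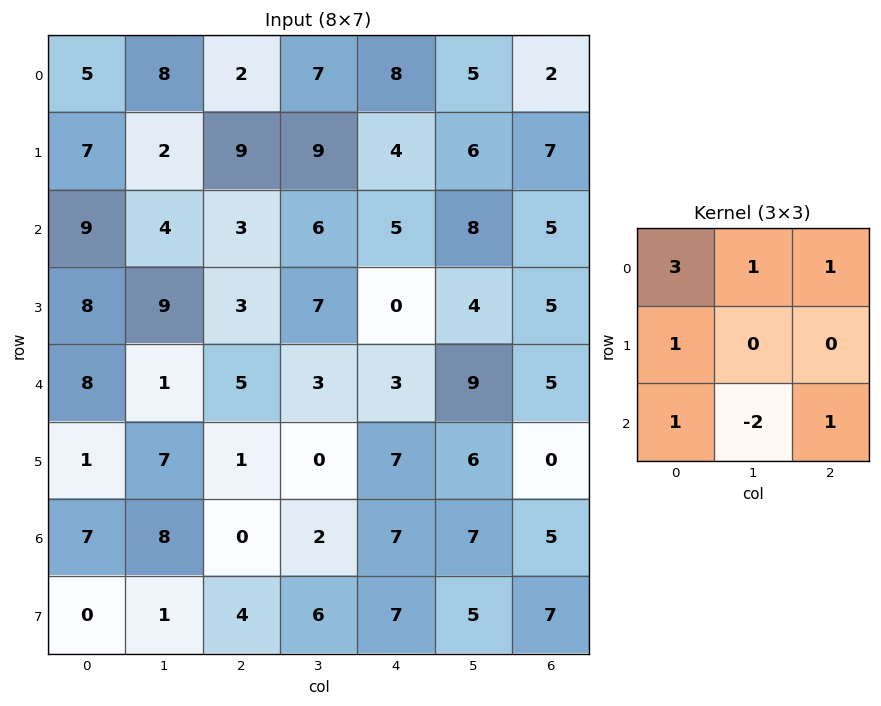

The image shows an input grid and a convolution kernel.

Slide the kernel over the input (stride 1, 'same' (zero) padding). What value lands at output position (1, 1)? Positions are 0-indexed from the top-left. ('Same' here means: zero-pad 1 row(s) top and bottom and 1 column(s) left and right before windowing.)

The receptive field on the zero-padded input at this output position is [5 8 2 / 7 2 9 / 9 4 3]. Elementwise product with the kernel and sum: 5·3 + 8·1 + 2·1 + 7·1 + 9·1 + 4·-2 + 3·1.

36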